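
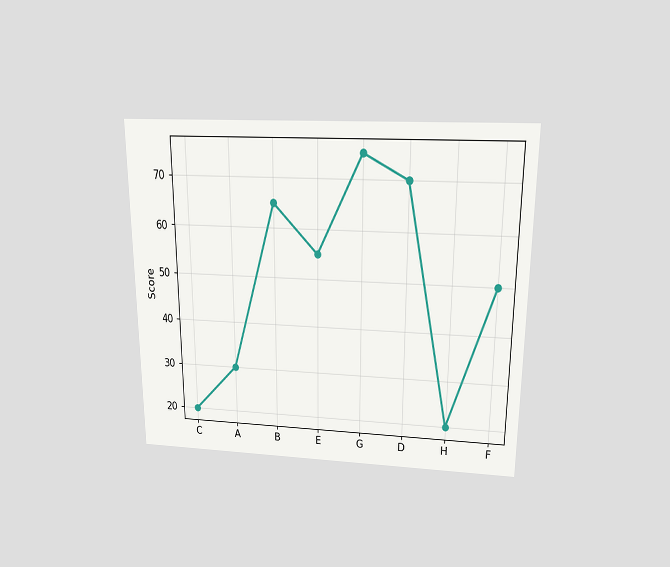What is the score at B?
The chart is viewed slightly from above. At B, the line is at 65.

65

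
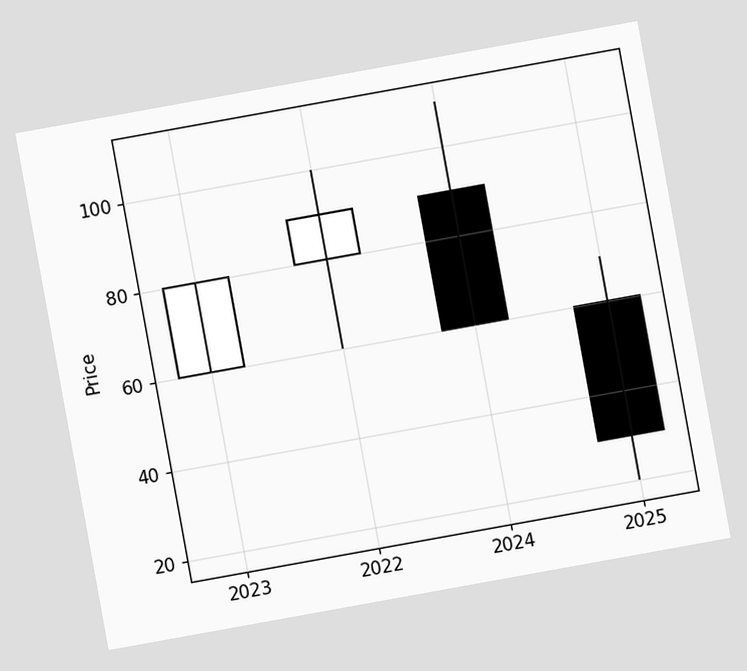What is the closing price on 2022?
The chart is tilted about 10° counter-clockwise. The 2022 candle closes at 90.

90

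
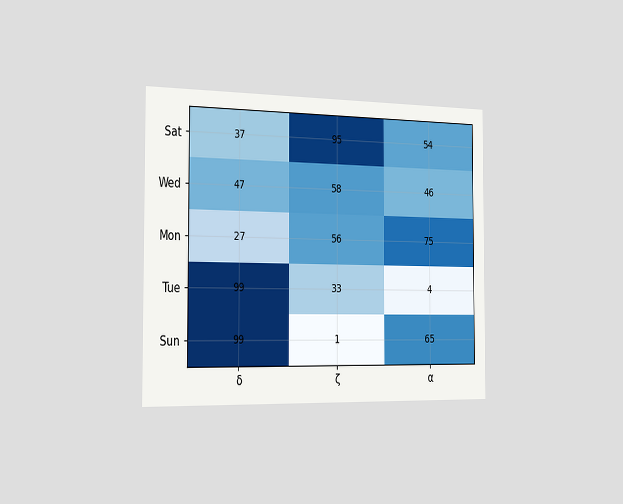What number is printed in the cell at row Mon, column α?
The chart is viewed slightly from the left. The (Mon, α) cell reads 75.

75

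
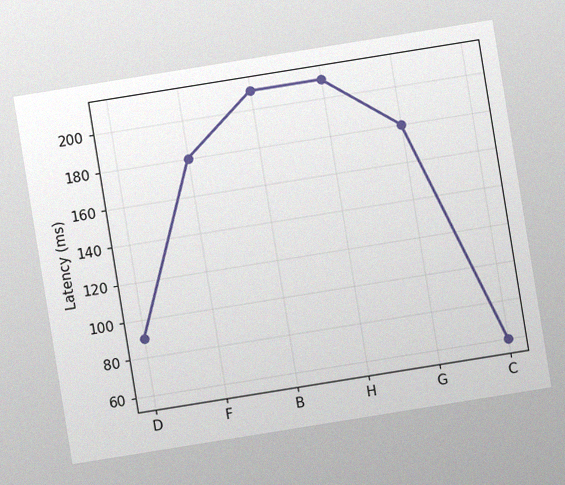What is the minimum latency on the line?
60ms

The chart is tilted about 9° counter-clockwise, with some photo noise. The lowest point is at C, and reading across to the y-axis gives 60ms.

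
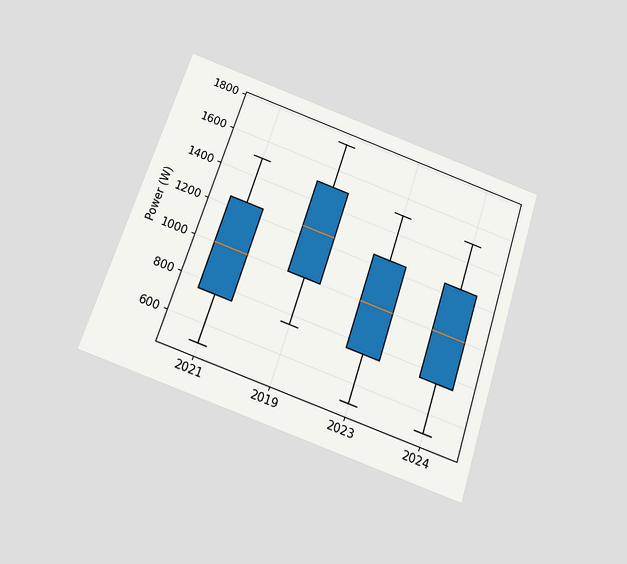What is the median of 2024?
1000W

The chart is tilted about 18° clockwise and viewed slightly from below. The median line in the 2024 box sits at 1000W.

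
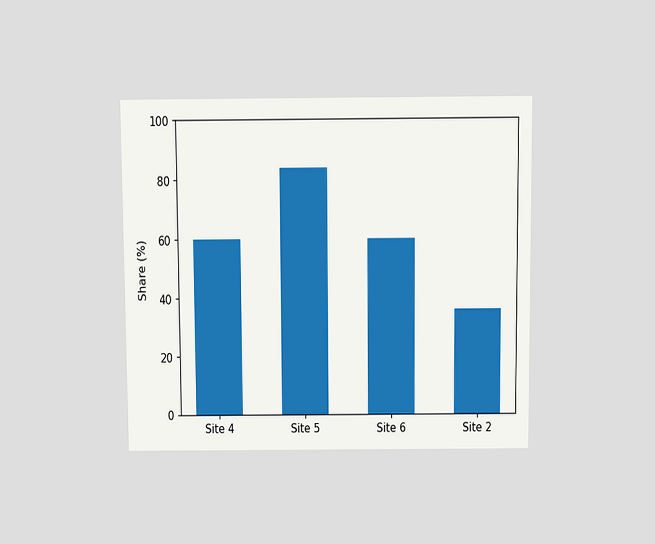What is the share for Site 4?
60%

The chart is viewed slightly from above. Reading along the chart's y-axis, the Site 4 bar reaches 60%.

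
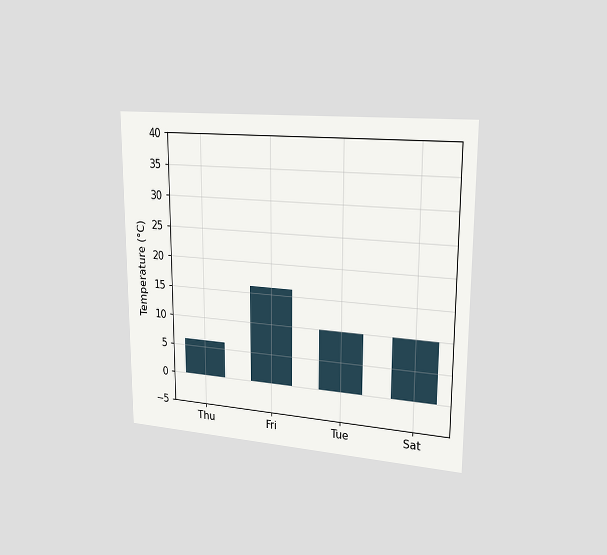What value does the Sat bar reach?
10°C

The chart is viewed slightly from the right. Reading along the chart's y-axis, the Sat bar reaches 10°C.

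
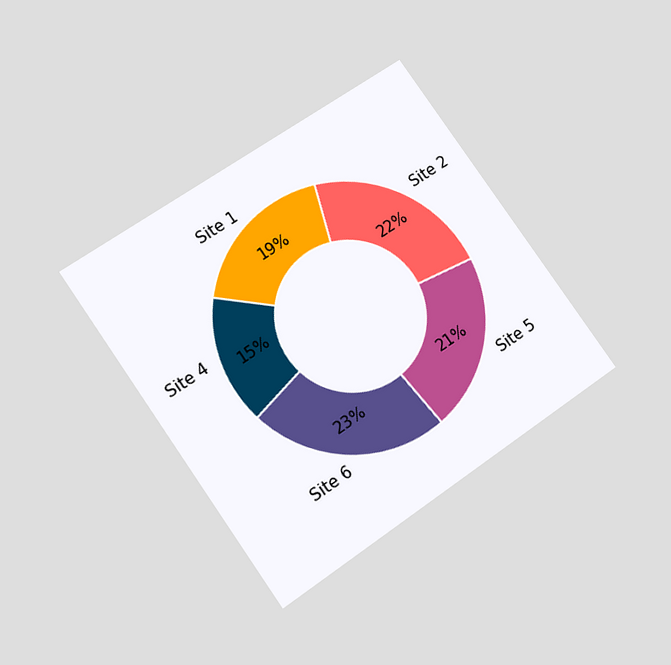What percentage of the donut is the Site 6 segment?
23%

The chart is tilted about 35° counter-clockwise and viewed slightly from below. The Site 6 segment takes up 23% of the ring.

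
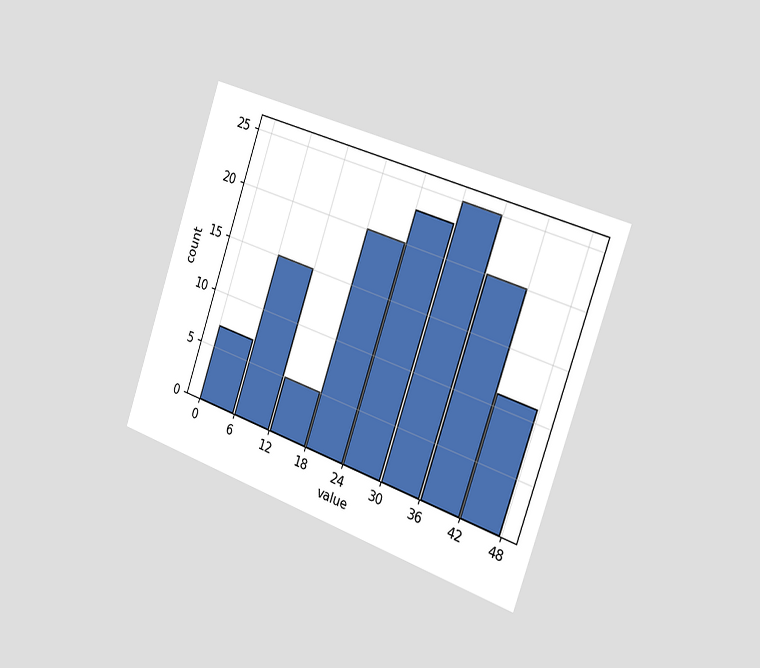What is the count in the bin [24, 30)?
23

The chart is tilted about 19° clockwise and viewed slightly from the right. The [24, 30) bin has height 23.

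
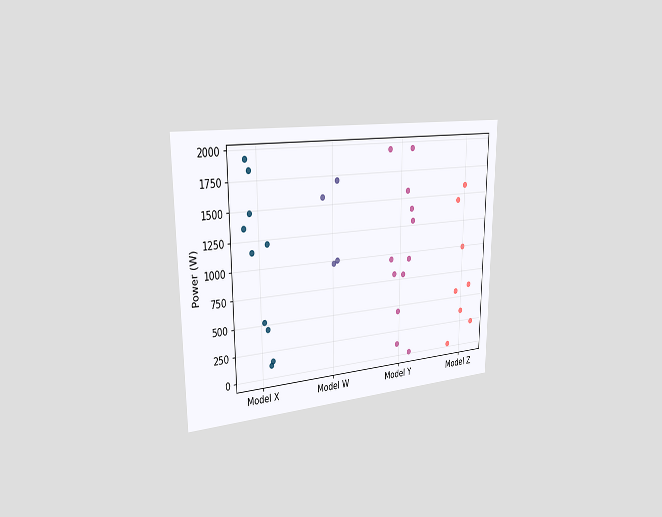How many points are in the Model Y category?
12

The chart is viewed slightly from the left. Counting the markers in the Model Y column gives 12.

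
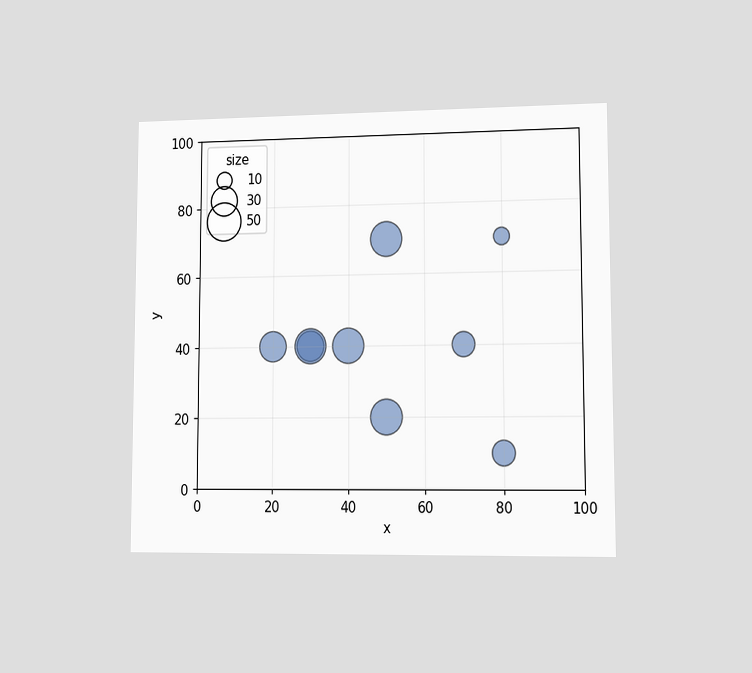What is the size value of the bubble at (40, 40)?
The chart is viewed at a slight angle. Matching the bubble at (40, 40) against the size legend gives 40.

40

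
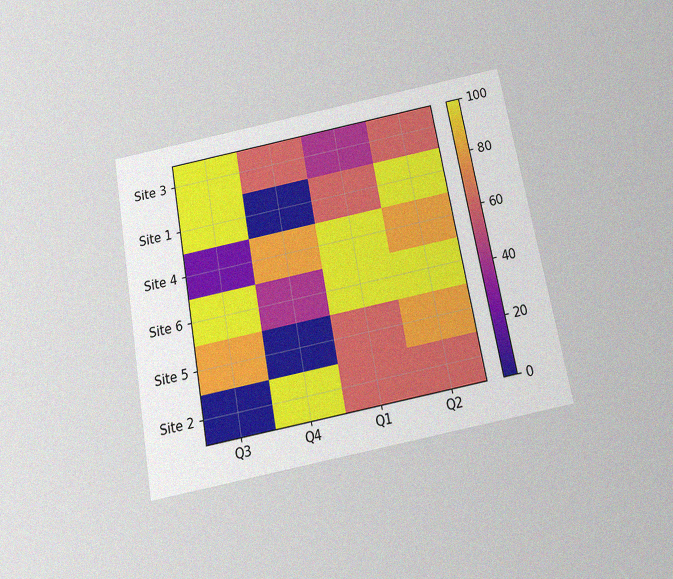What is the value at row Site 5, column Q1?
60

The chart is tilted about 10° counter-clockwise and viewed slightly from below, with some photo noise. Matching cell (Site 5, Q1) against the colorbar gives 60.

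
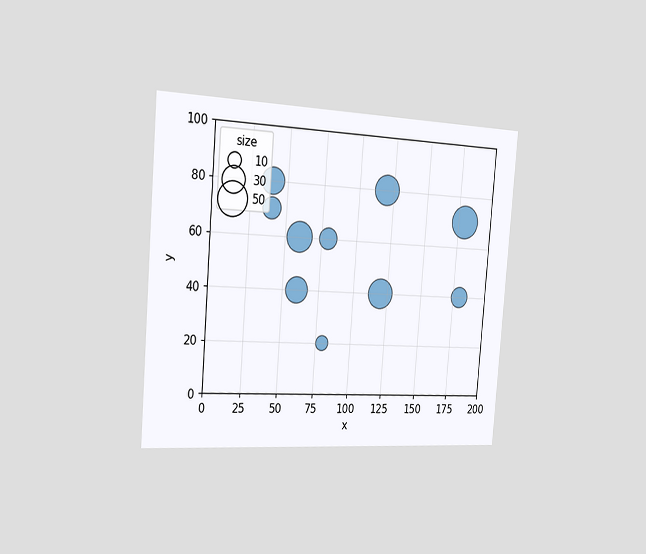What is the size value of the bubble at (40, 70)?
The chart is tilted about 5° clockwise and viewed slightly from the left. Matching the bubble at (40, 70) against the size legend gives 20.

20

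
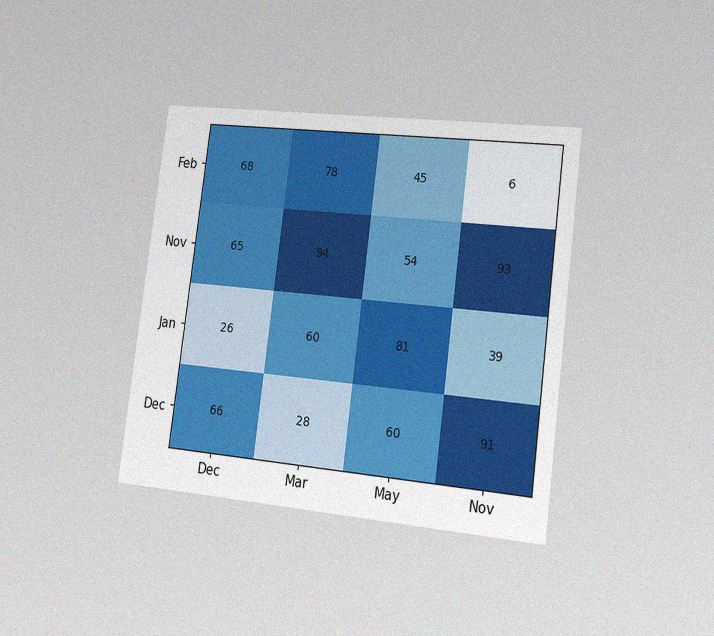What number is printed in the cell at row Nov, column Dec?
The chart is tilted about 7° clockwise and viewed slightly from the right, with some photo noise. The (Nov, Dec) cell reads 65.

65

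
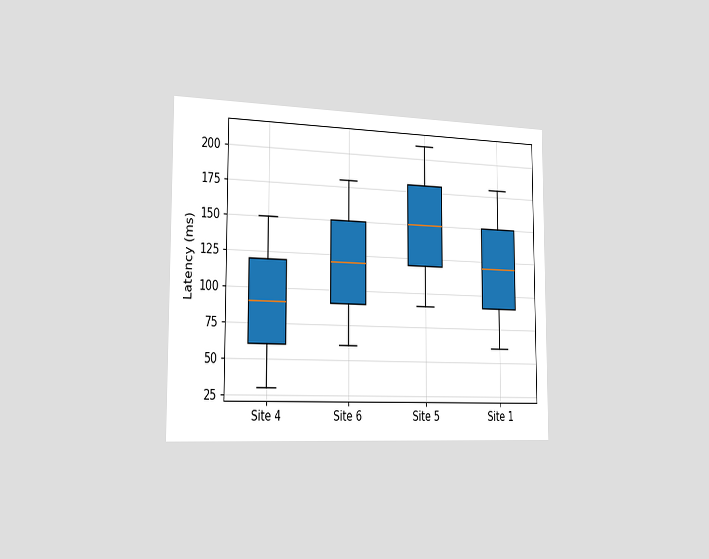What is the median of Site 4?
The chart is viewed slightly from the left. The median line in the Site 4 box sits at 90ms.

90ms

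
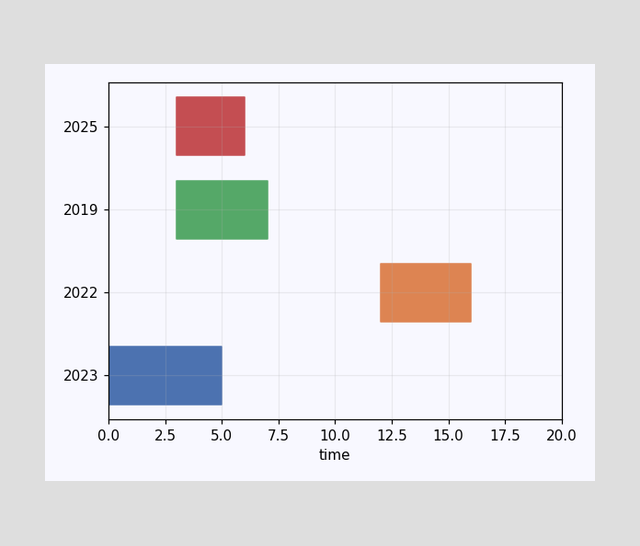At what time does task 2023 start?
0

The 2023 bar begins at t=0.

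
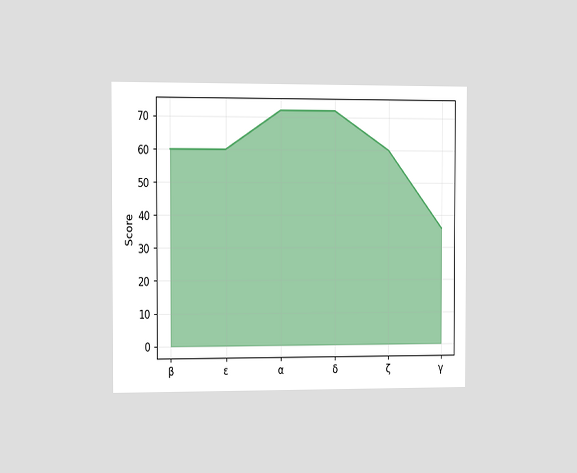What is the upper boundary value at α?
72

The chart is viewed at a slight angle. At α the upper boundary is at 72.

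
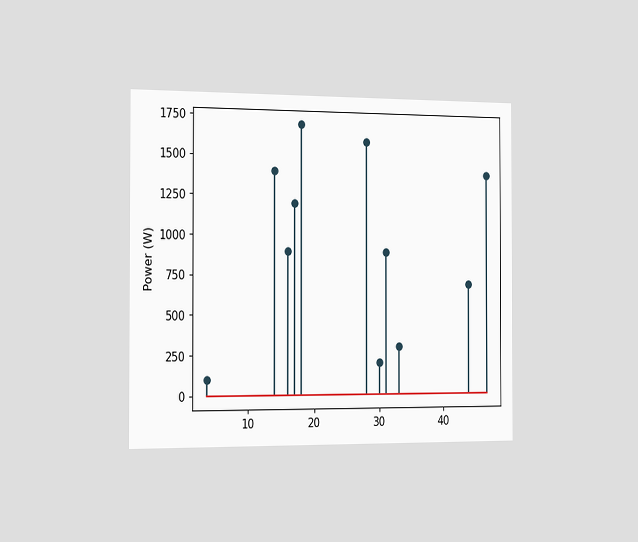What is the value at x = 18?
1700W

The chart is viewed slightly from the left. The stem at x=18 reaches 1700W.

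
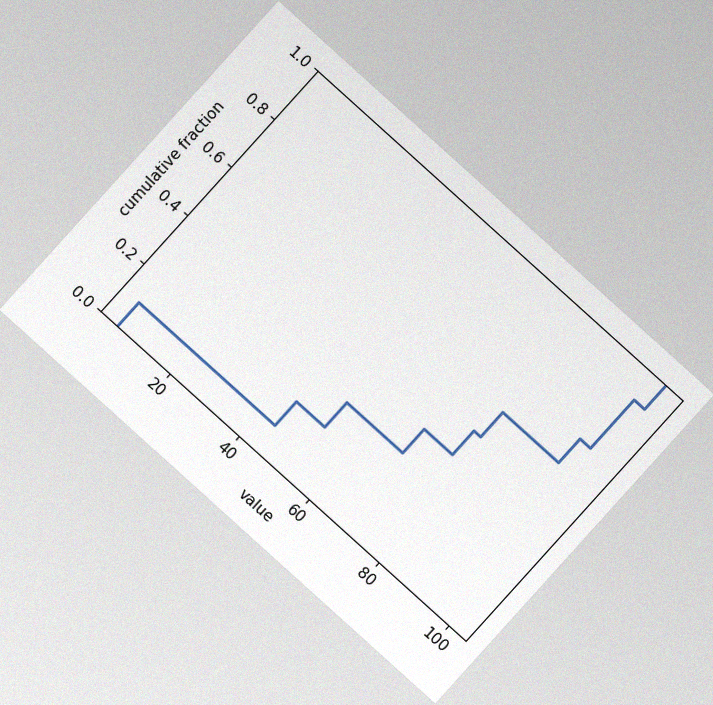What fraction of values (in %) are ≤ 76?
50%

The chart is tilted about 42° clockwise, with some photo noise. At x=76 the ECDF step is at 50%.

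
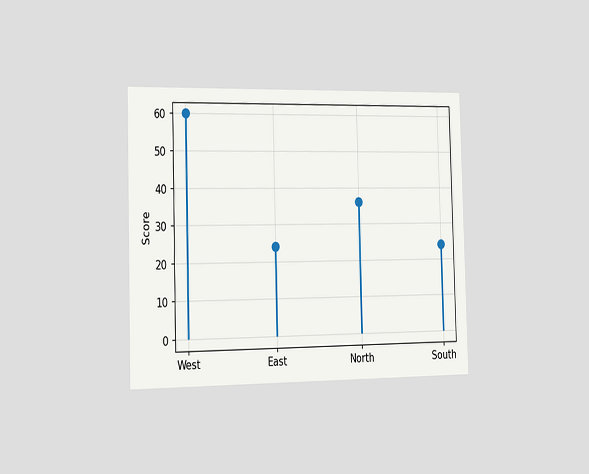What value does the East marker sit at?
24

The chart is viewed slightly from the left. The East marker sits at 24.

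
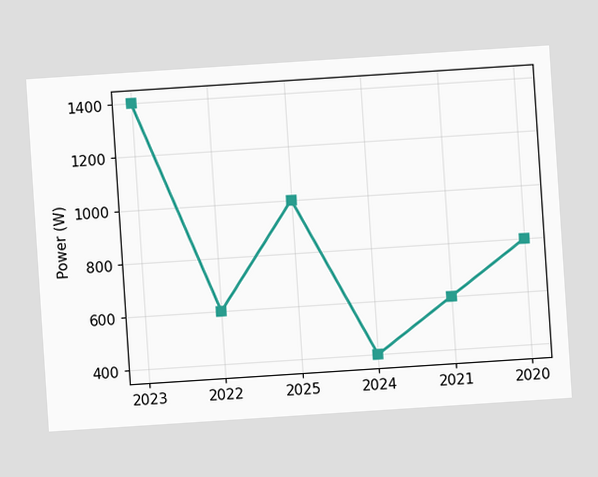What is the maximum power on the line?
1400W

The chart is tilted about 4° counter-clockwise. The highest point is at 2023, and reading across to the y-axis gives 1400W.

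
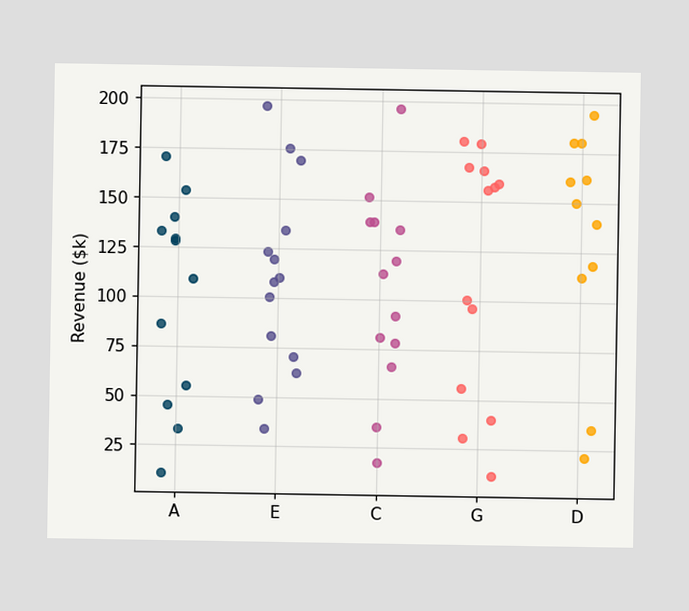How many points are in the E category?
14

Counting the markers in the E column gives 14.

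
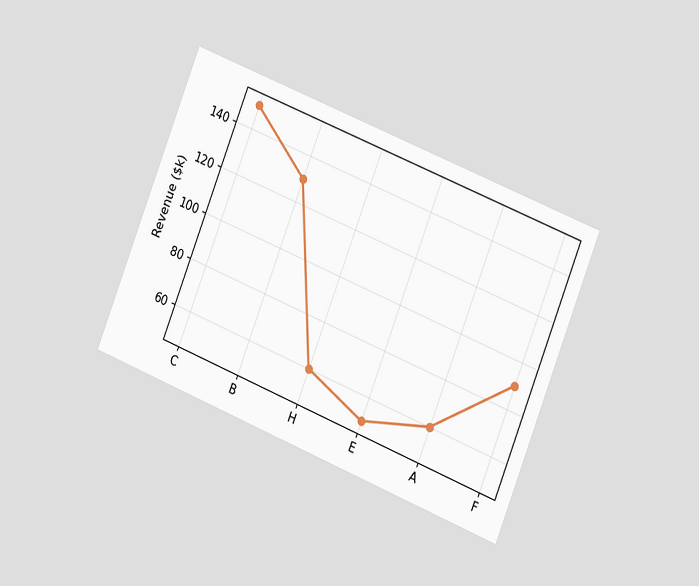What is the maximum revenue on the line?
The chart is tilted about 22° clockwise and viewed slightly from the right. The highest point is at C, and reading across to the y-axis gives $150k.

$150k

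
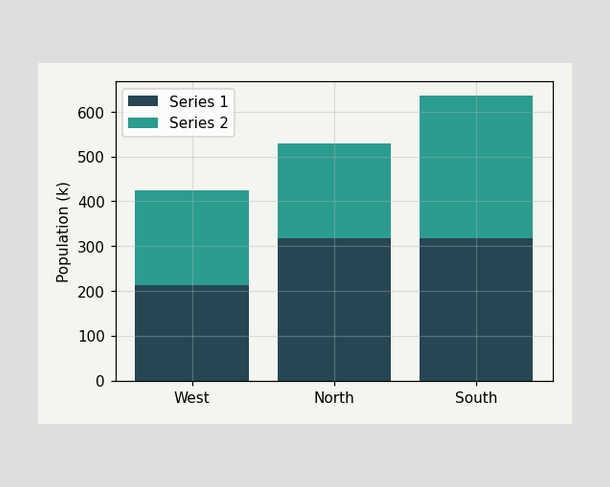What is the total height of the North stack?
530k

The North stack's top reaches 530k on the y-axis.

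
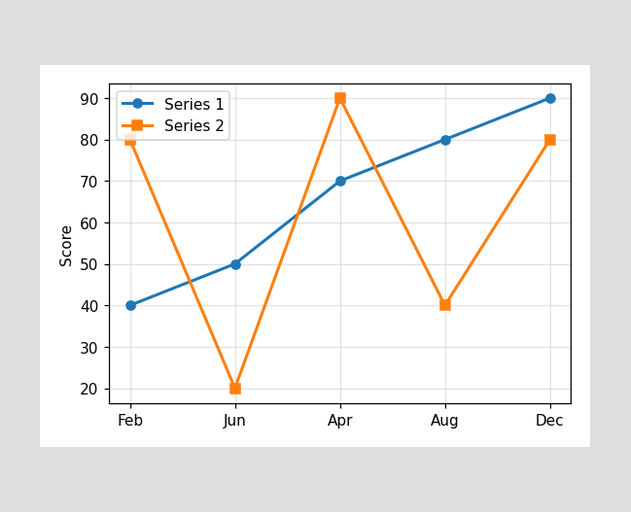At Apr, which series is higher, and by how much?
At Apr, Series 2 sits above the other line by 20.

Series 2, by 20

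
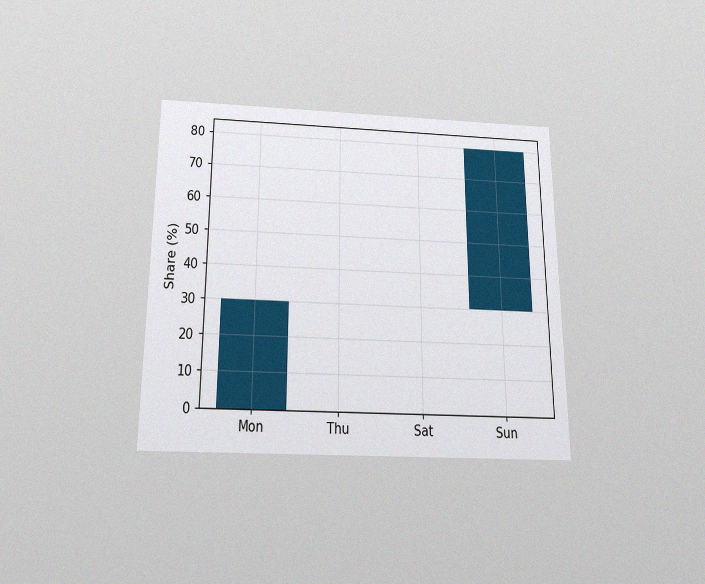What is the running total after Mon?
30%

The chart is viewed slightly from below, with some photo noise. After Mon the running total reaches 30%.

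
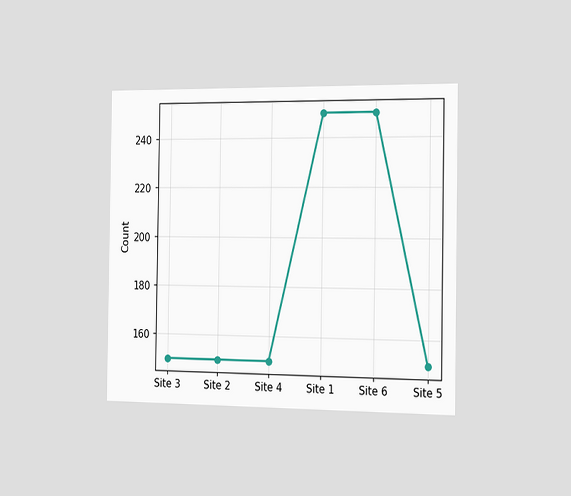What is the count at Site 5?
150

The chart is viewed slightly from the right. At Site 5, the line is at 150.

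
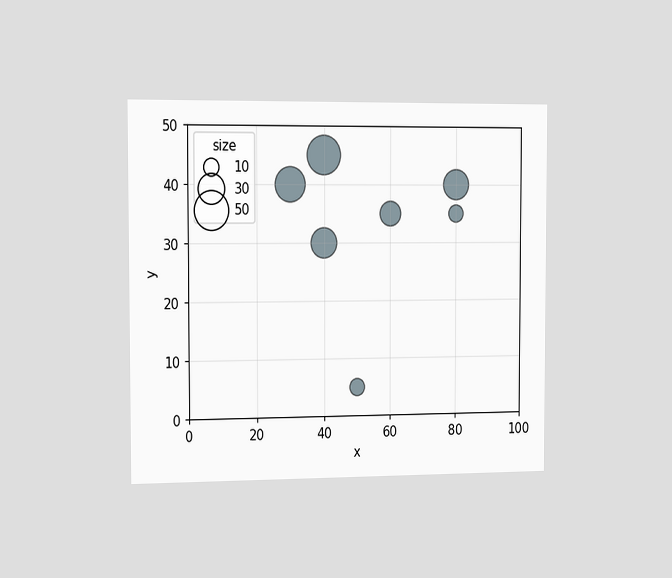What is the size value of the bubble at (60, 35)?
The chart is viewed slightly from the left. Matching the bubble at (60, 35) against the size legend gives 20.

20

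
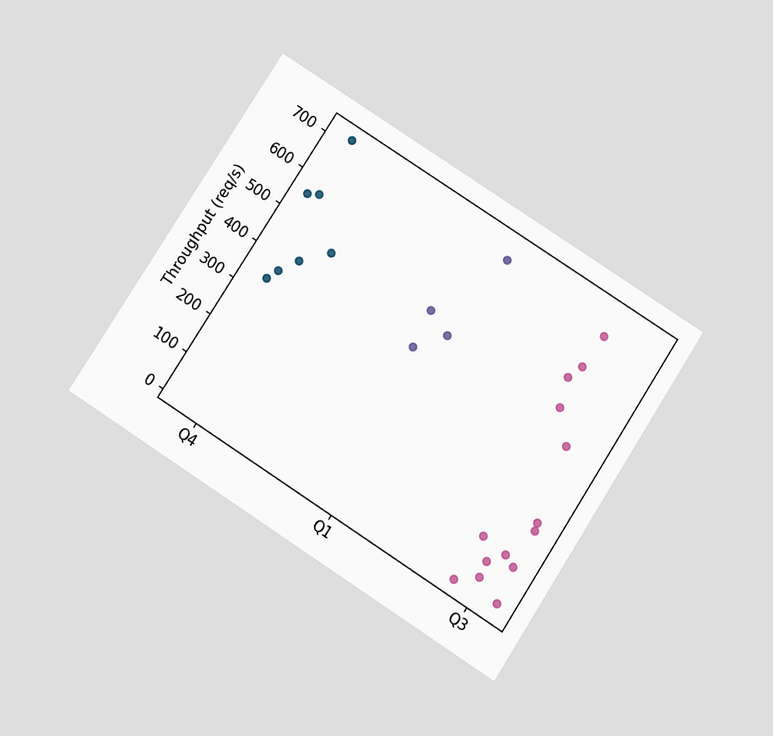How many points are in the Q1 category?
The chart is tilted about 33° clockwise and viewed slightly from below. Counting the markers in the Q1 column gives 4.

4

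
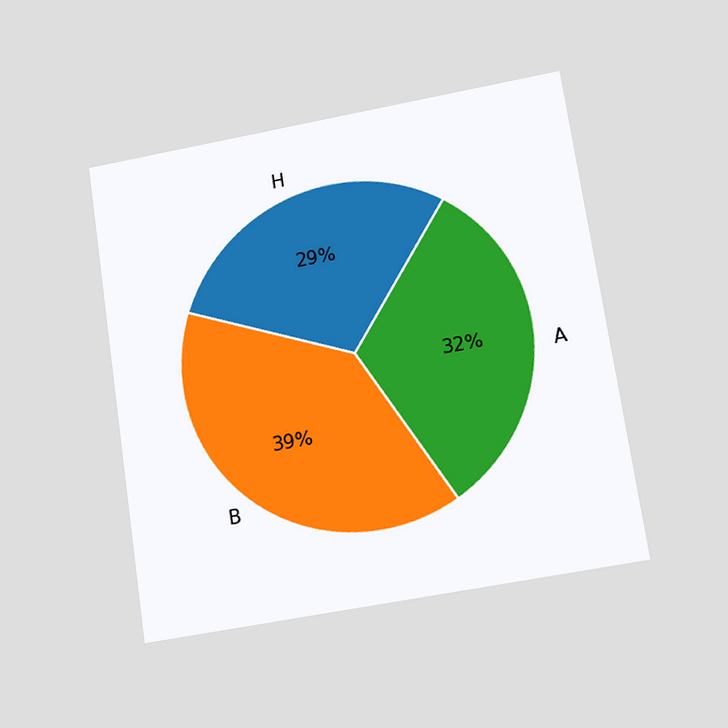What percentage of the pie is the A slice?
The chart is tilted about 8° counter-clockwise and viewed slightly from below. The A slice takes up 32% of the pie.

32%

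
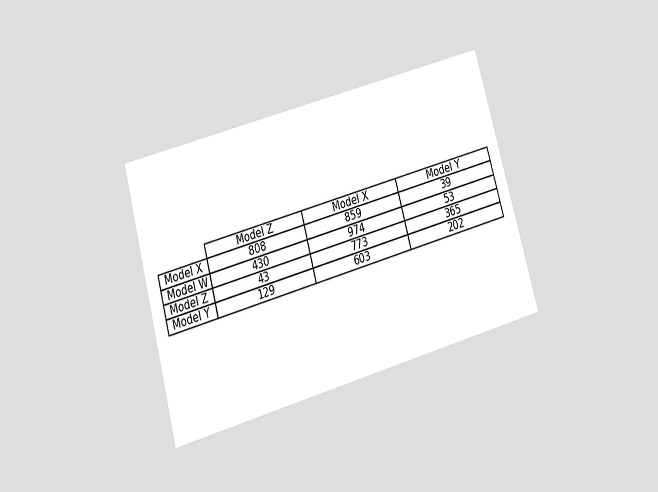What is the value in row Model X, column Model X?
The chart is tilted about 16° counter-clockwise and viewed slightly from below. The (Model X, Model X) cell reads 859.

859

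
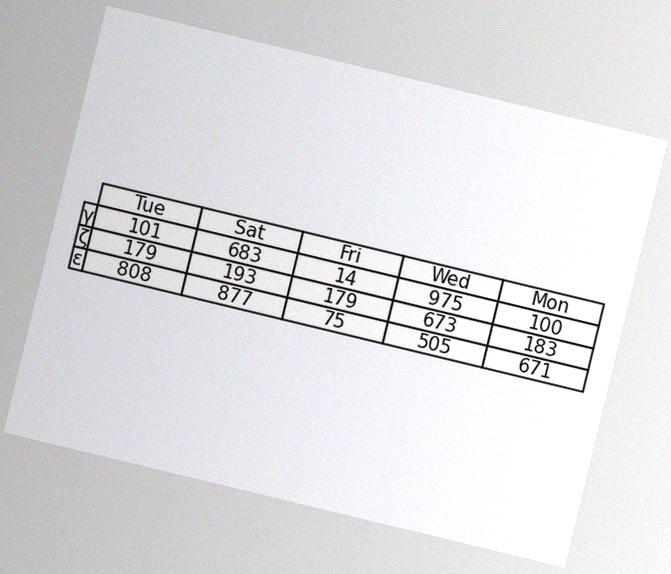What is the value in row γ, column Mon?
The chart is tilted about 14° clockwise, with some photo noise. The (γ, Mon) cell reads 100.

100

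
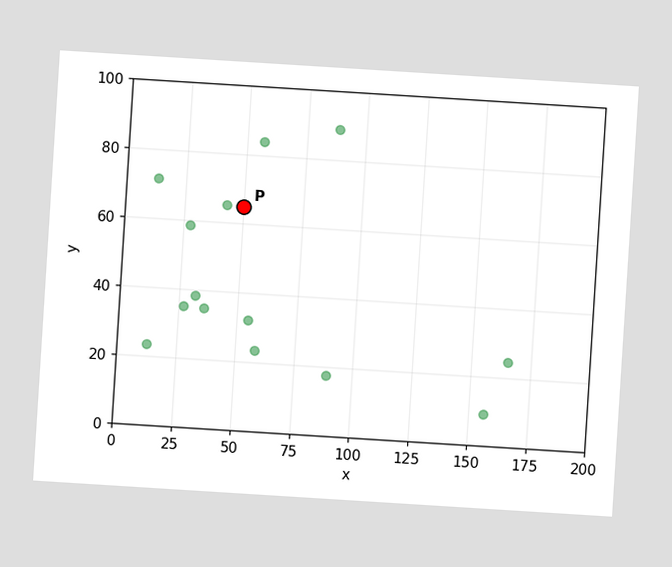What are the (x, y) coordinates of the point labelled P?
(50, 65)

The chart is tilted about 4° clockwise. Following the gridlines from P to each axis, P sits at (50, 65).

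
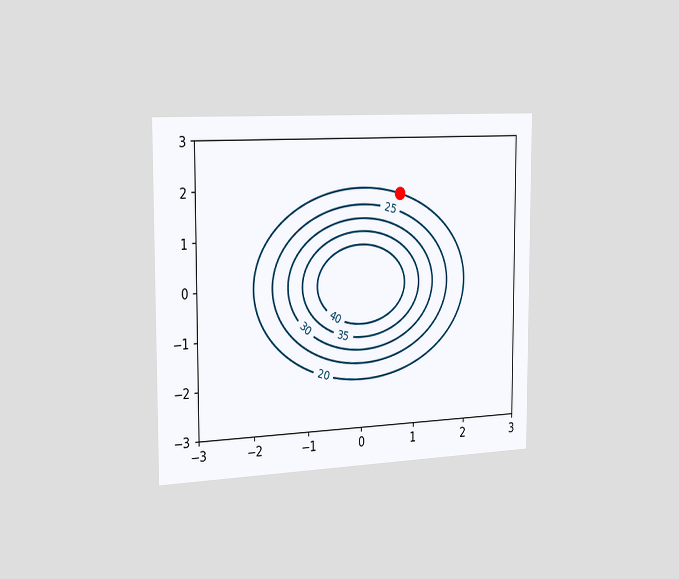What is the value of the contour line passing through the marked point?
20

The chart is viewed slightly from the left. The marked point sits on the contour labelled 20.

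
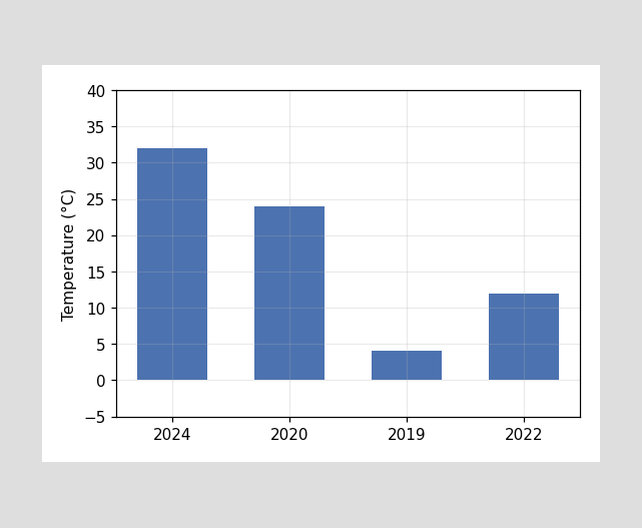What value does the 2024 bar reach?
Reading along the chart's y-axis, the 2024 bar reaches 32°C.

32°C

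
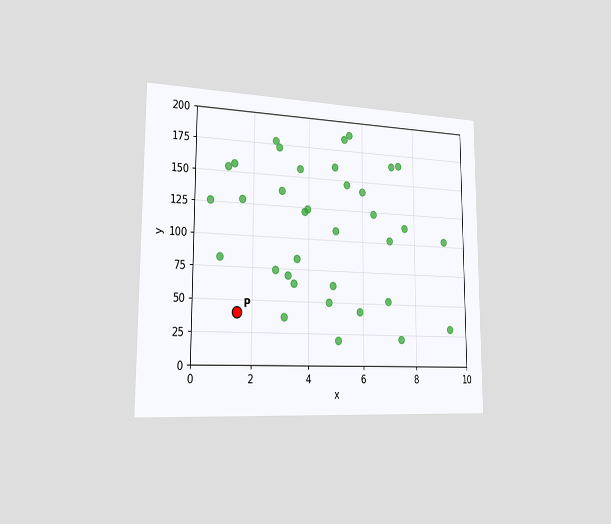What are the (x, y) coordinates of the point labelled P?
(1.5, 40)

The chart is viewed slightly from the left. Following the gridlines from P to each axis, P sits at (1.5, 40).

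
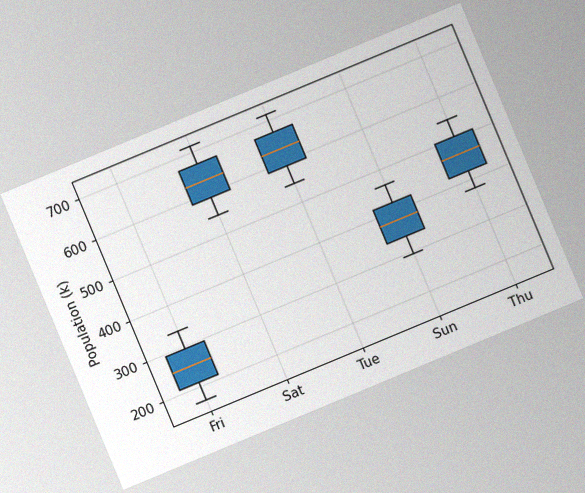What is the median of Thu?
462k

The chart is tilted about 23° counter-clockwise, with some photo noise. The median line in the Thu box sits at 462k.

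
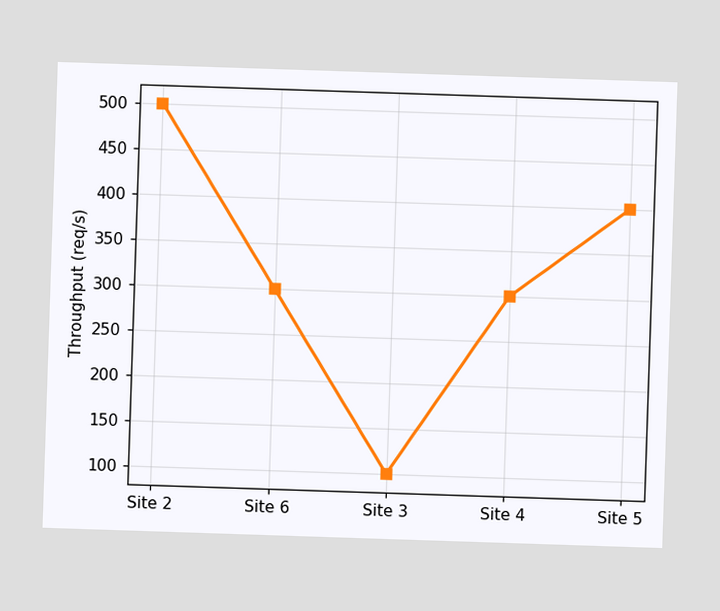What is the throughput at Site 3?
100req/s

At Site 3, the line is at 100req/s.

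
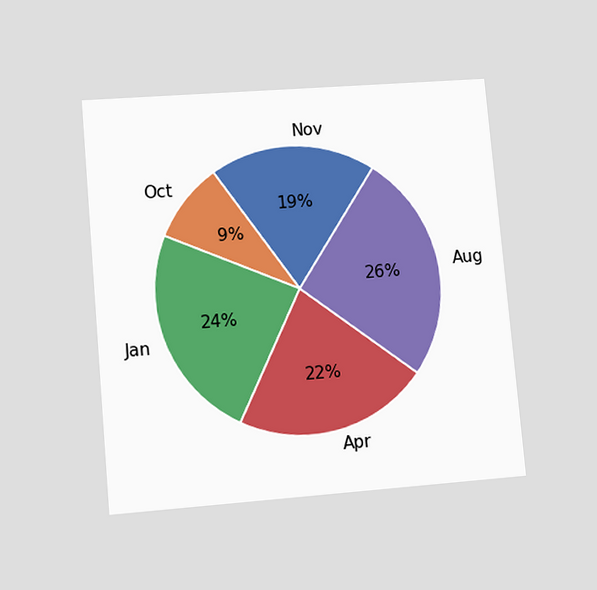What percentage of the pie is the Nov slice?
The chart is tilted about 5° counter-clockwise and viewed at a slight angle. The Nov slice takes up 19% of the pie.

19%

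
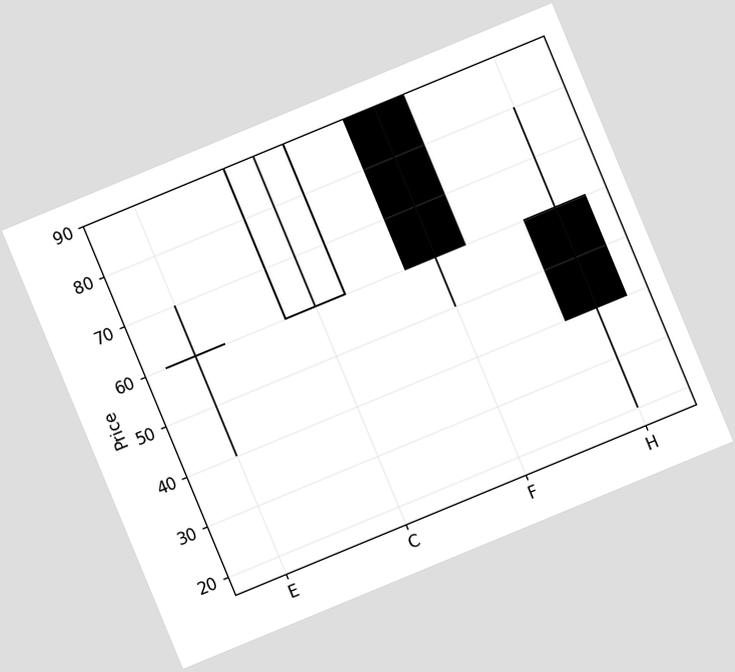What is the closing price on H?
40

The chart is tilted about 22° counter-clockwise. The H candle closes at 40.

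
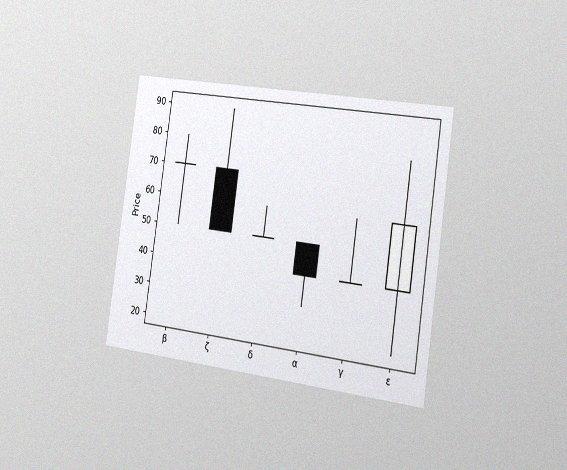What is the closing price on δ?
50

The chart is tilted about 8° clockwise and viewed slightly from the right, with some photo noise. The δ candle closes at 50.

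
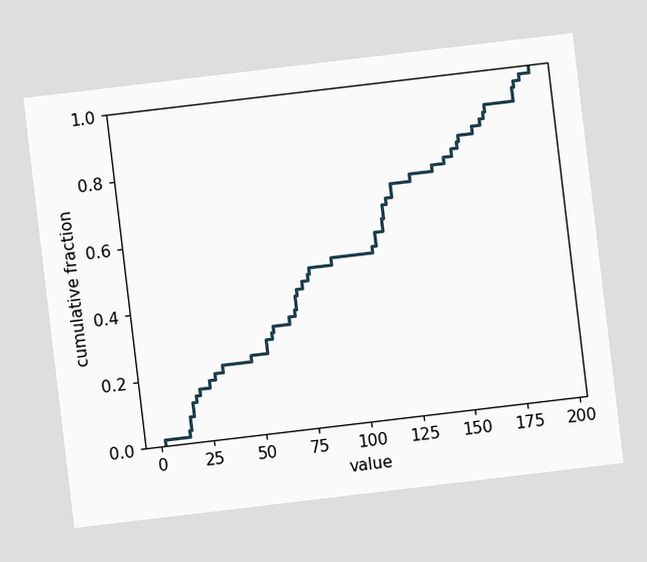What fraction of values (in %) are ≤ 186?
96%

The chart is tilted about 7° counter-clockwise. At x=186 the ECDF step is at 96%.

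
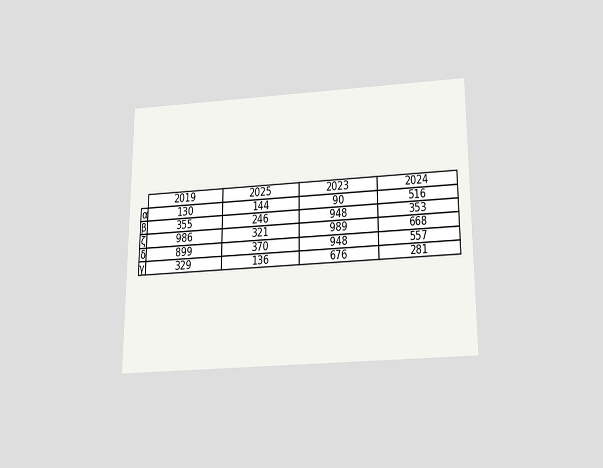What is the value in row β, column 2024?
353

The chart is viewed slightly from below. The (β, 2024) cell reads 353.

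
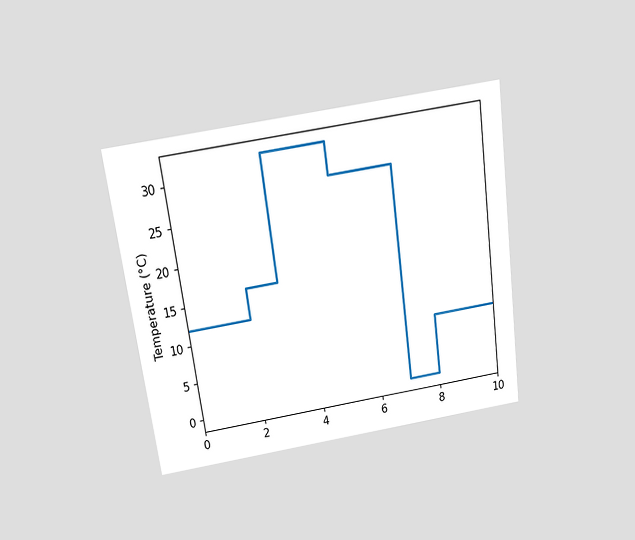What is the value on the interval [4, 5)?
32°C

The chart is tilted about 8° counter-clockwise and viewed slightly from above. On [4, 5) the step sits at 32°C.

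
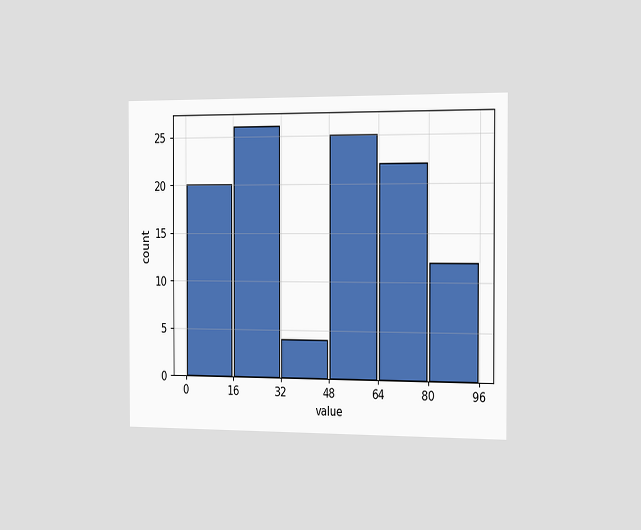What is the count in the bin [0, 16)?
20

The chart is viewed slightly from the right. The [0, 16) bin has height 20.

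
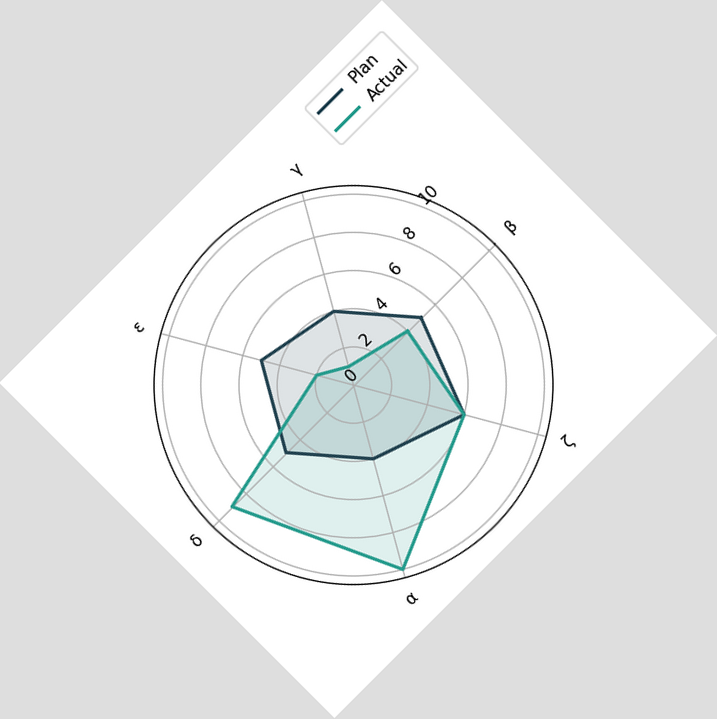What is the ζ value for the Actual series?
6

The chart is tilted about 45° counter-clockwise. On the ζ axis, Actual reaches 6.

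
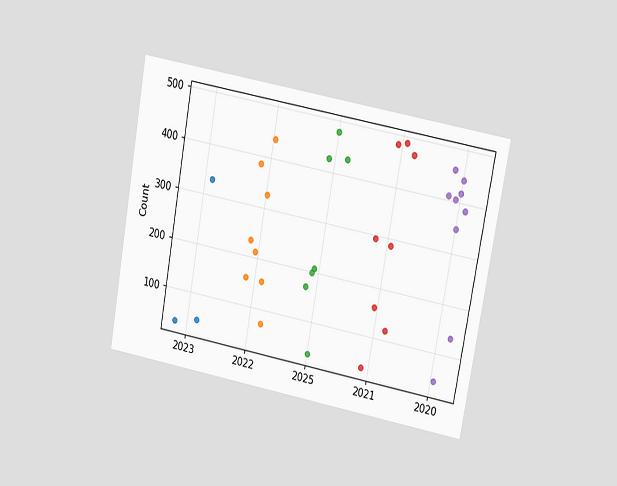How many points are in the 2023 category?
The chart is tilted about 10° clockwise and viewed at a slight angle. Counting the markers in the 2023 column gives 3.

3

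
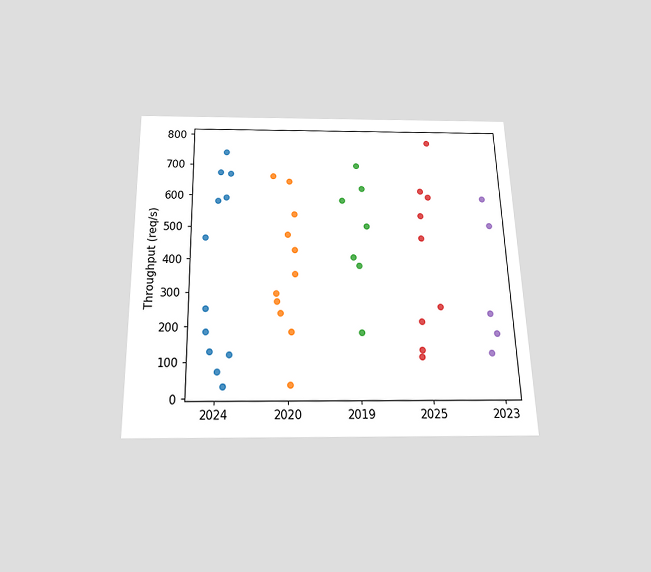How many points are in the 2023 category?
5

The chart is viewed slightly from below. Counting the markers in the 2023 column gives 5.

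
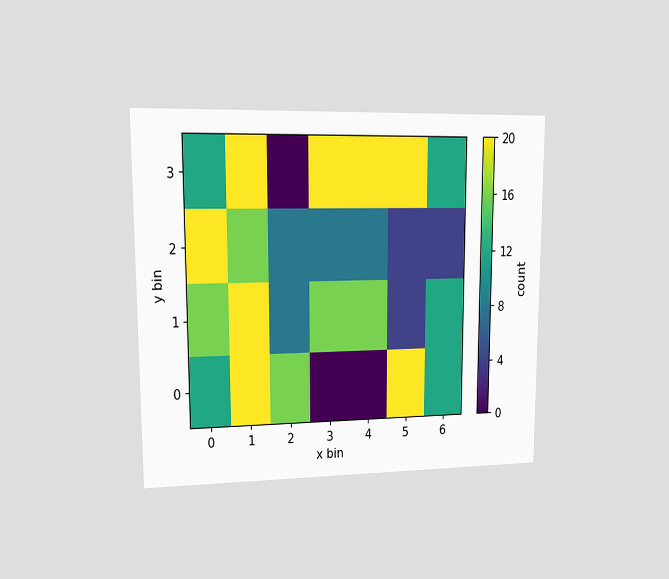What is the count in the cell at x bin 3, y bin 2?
The chart is viewed at a slight angle. Matching the cell (3, 2) against the colorbar gives 8.

8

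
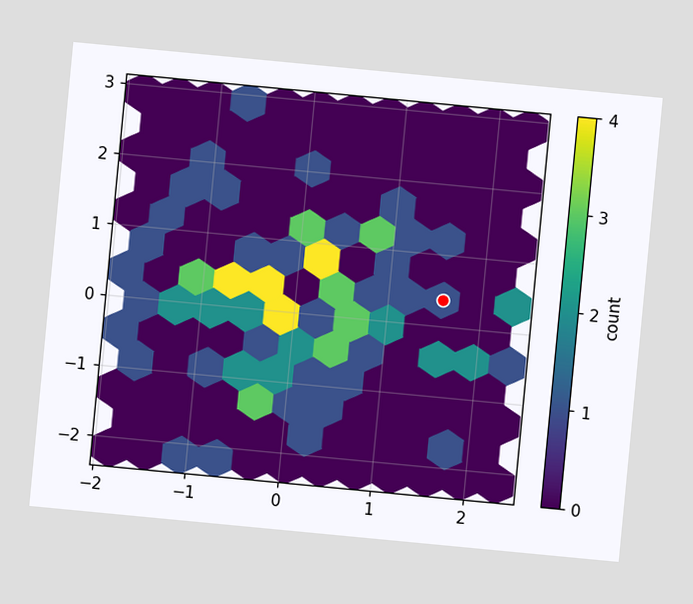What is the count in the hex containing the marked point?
The chart is tilted about 5° clockwise. The marked hex reads 1 on the colorbar.

1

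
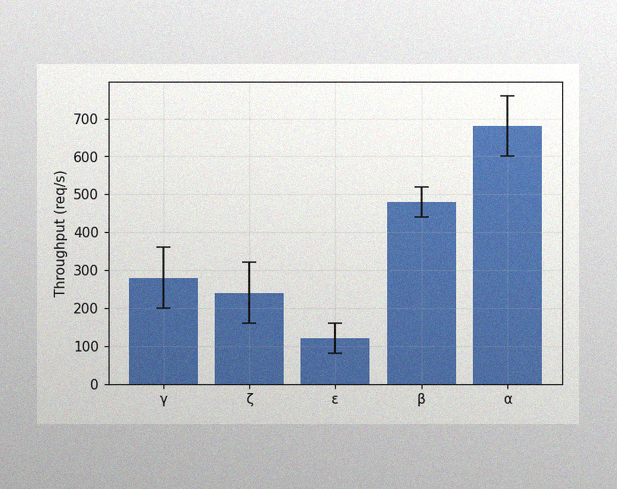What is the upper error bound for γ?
360req/s

The image has some photo noise and uneven lighting. The γ bar's upper whisker reaches 360req/s.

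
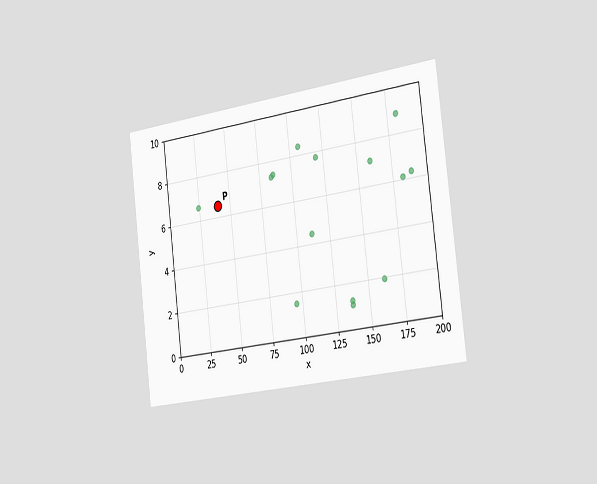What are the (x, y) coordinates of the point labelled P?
(40, 6.5)

The chart is tilted about 7° counter-clockwise and viewed slightly from the right. Following the gridlines from P to each axis, P sits at (40, 6.5).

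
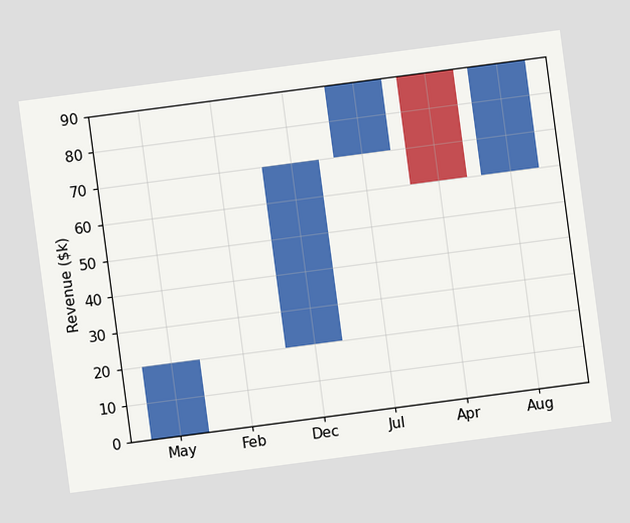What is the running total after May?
$20k

The chart is tilted about 8° counter-clockwise. After May the running total reaches $20k.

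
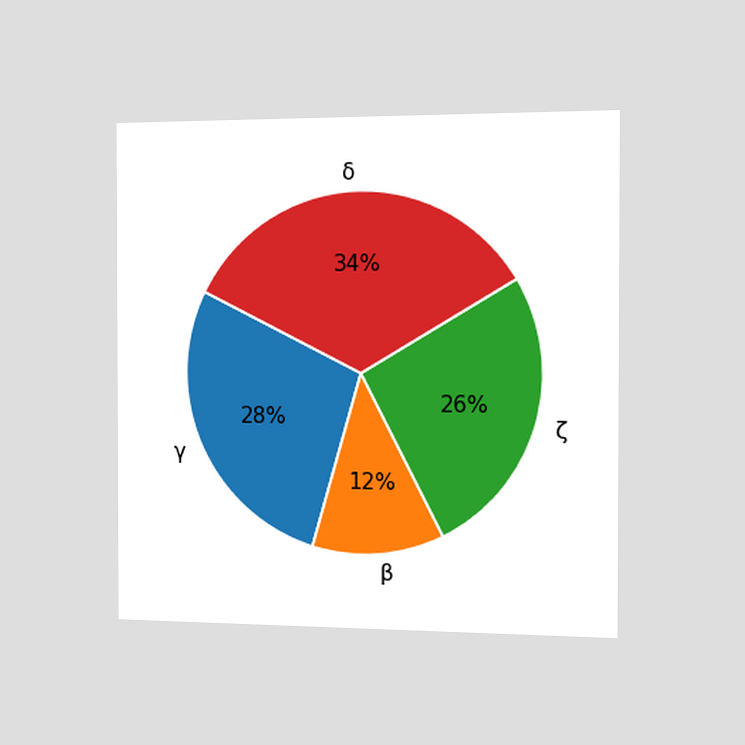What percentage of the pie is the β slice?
The chart is viewed slightly from the right. The β slice takes up 12% of the pie.

12%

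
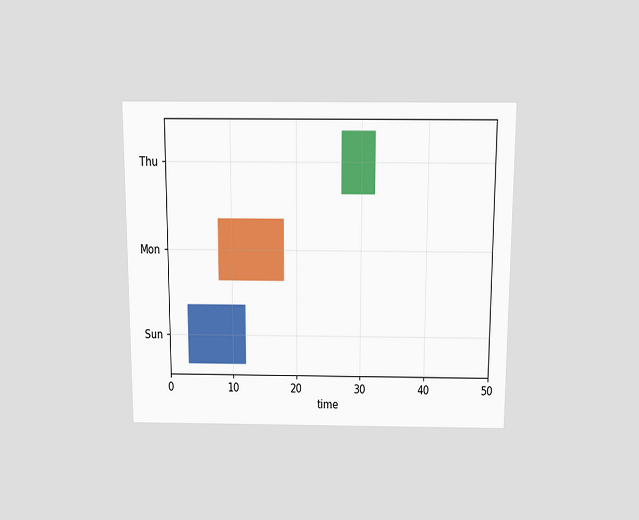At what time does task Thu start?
The chart is viewed slightly from above. The Thu bar begins at t=27.

27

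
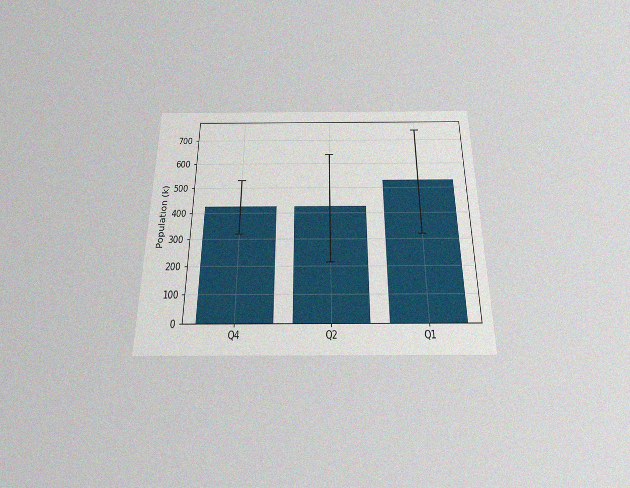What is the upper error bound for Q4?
530k

The chart is viewed slightly from below, with some photo noise. The Q4 bar's upper whisker reaches 530k.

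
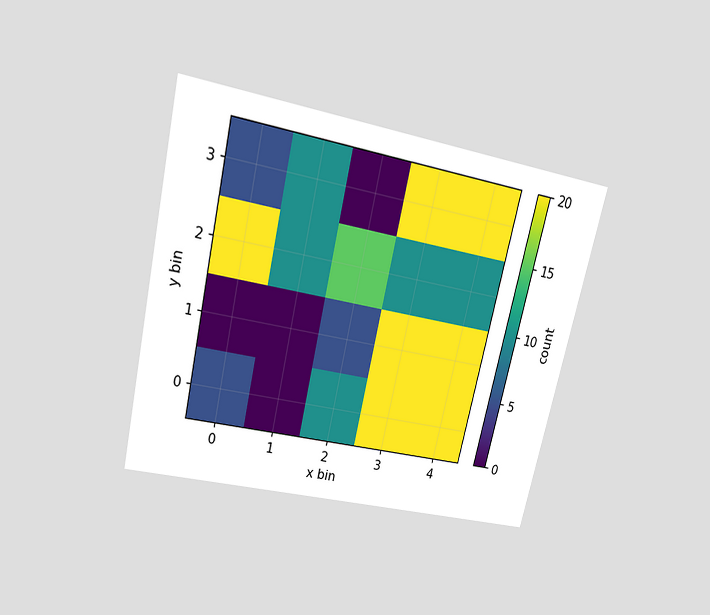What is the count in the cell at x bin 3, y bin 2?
10

The chart is tilted about 13° clockwise and viewed slightly from above. Matching the cell (3, 2) against the colorbar gives 10.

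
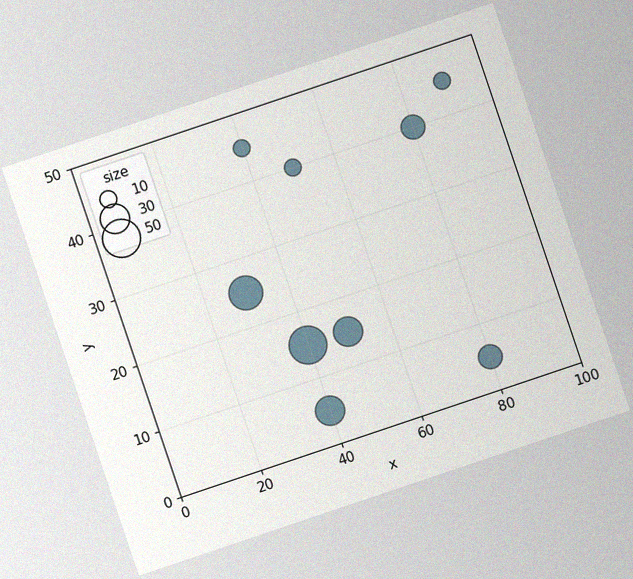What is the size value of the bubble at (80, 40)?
20

The chart is tilted about 19° counter-clockwise, with some photo noise. Matching the bubble at (80, 40) against the size legend gives 20.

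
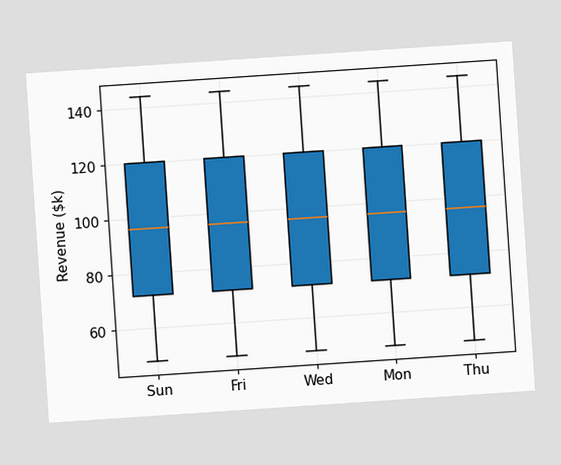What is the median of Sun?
The chart is tilted about 4° counter-clockwise. The median line in the Sun box sits at $96k.

$96k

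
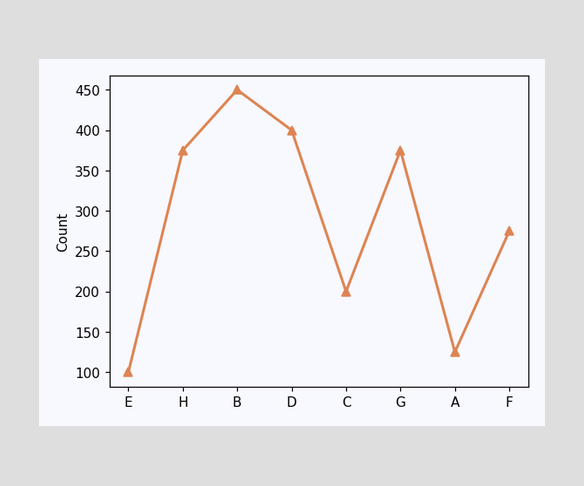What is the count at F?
275

At F, the line is at 275.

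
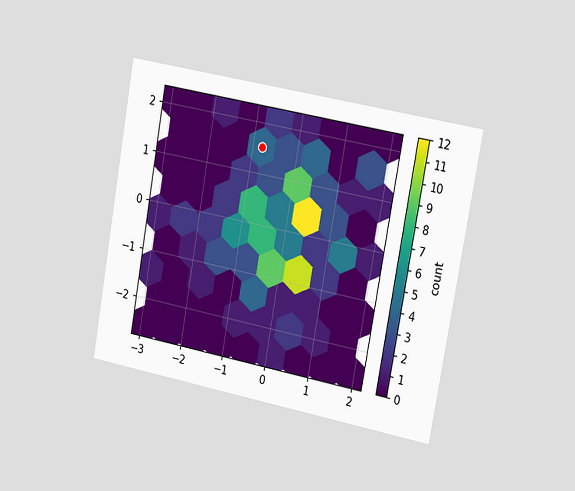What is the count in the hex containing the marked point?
The chart is tilted about 10° clockwise and viewed slightly from the right. The marked hex reads 4 on the colorbar.

4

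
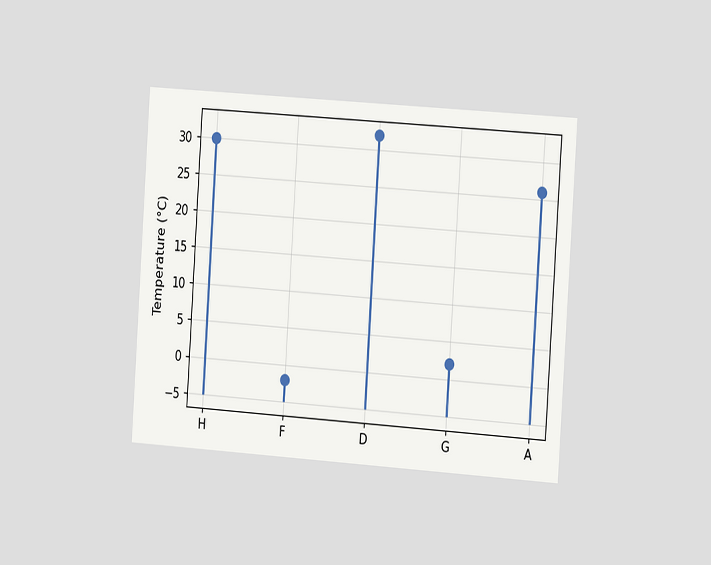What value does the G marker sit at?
2°C

The chart is tilted about 4° clockwise and viewed slightly from the right. The G marker sits at 2°C.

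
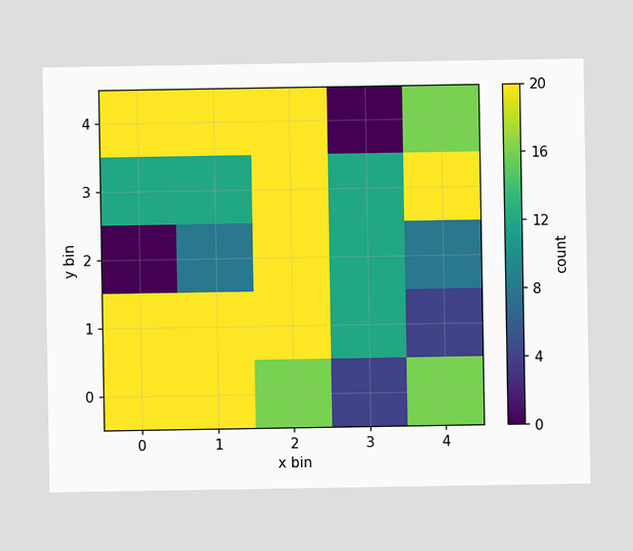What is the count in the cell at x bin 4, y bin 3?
20

Matching the cell (4, 3) against the colorbar gives 20.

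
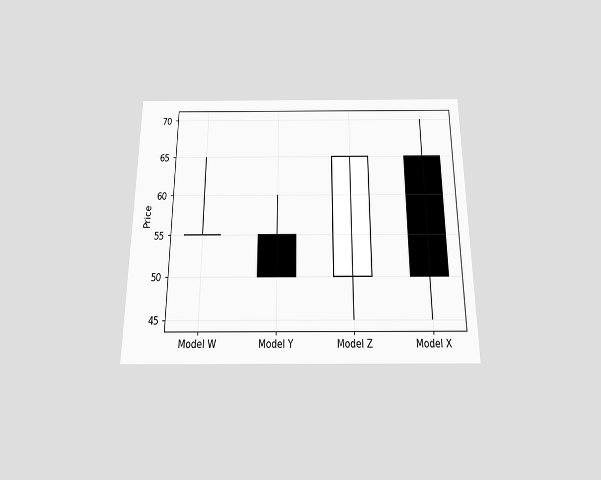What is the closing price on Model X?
The chart is viewed slightly from below. The Model X candle closes at 50.

50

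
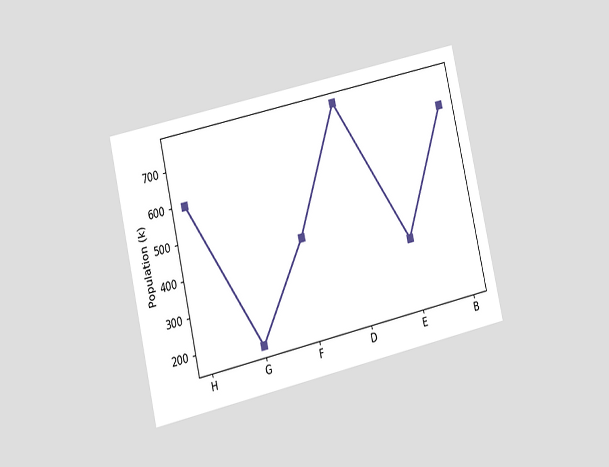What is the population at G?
The chart is tilted about 13° counter-clockwise and viewed at a slight angle. At G, the line is at 170k.

170k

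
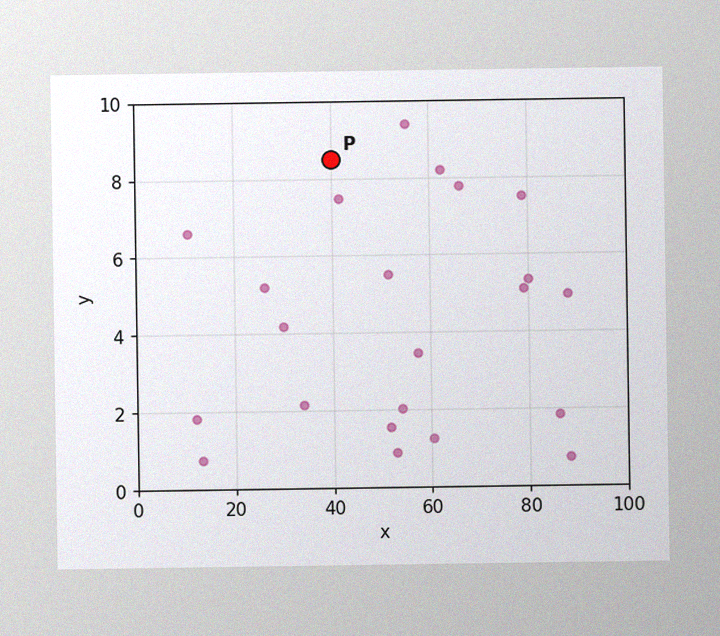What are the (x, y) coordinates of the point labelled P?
(40, 8.5)

The image has some photo noise and uneven lighting. Following the gridlines from P to each axis, P sits at (40, 8.5).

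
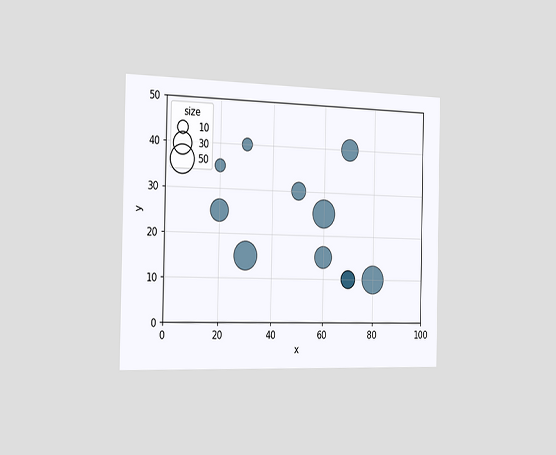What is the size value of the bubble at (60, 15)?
The chart is viewed slightly from the left. Matching the bubble at (60, 15) against the size legend gives 30.

30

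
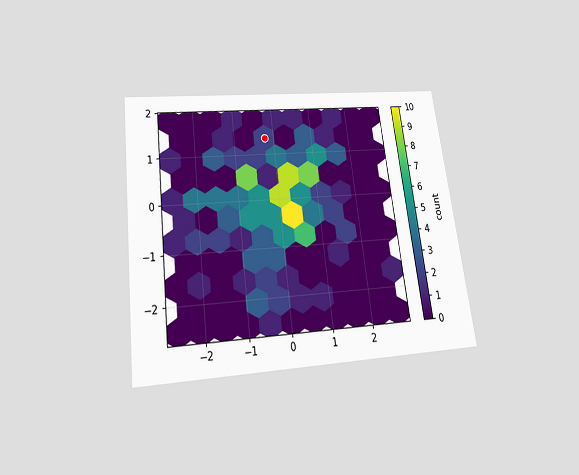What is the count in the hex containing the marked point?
2

The chart is tilted about 7° counter-clockwise and viewed slightly from below. The marked hex reads 2 on the colorbar.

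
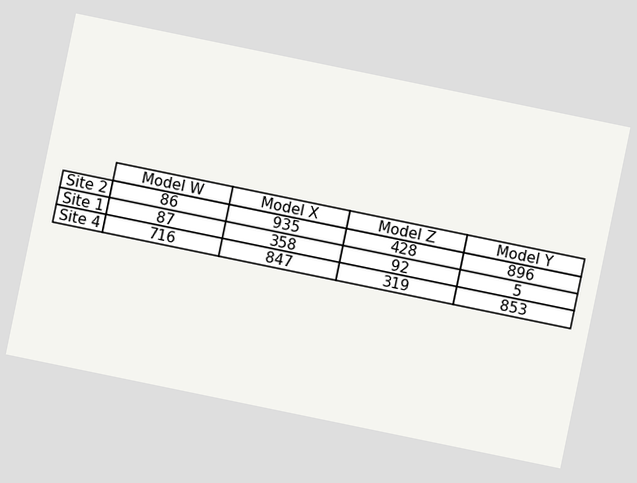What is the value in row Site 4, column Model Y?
853

The chart is tilted about 12° clockwise. The (Site 4, Model Y) cell reads 853.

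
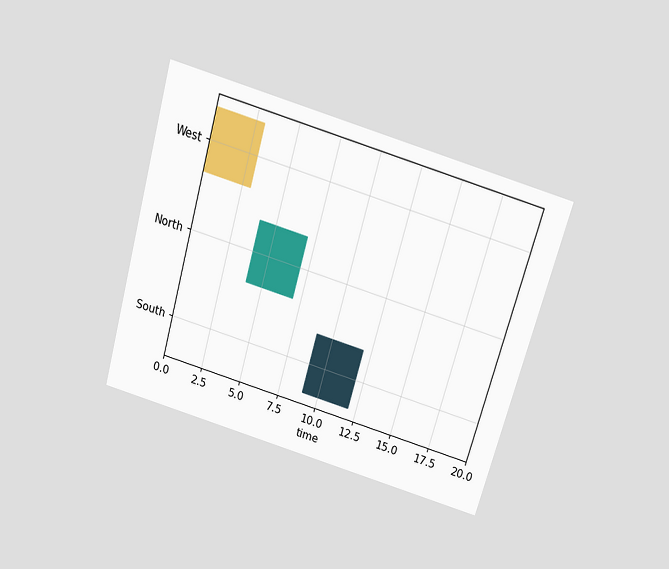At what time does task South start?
9

The chart is tilted about 16° clockwise and viewed slightly from above. The South bar begins at t=9.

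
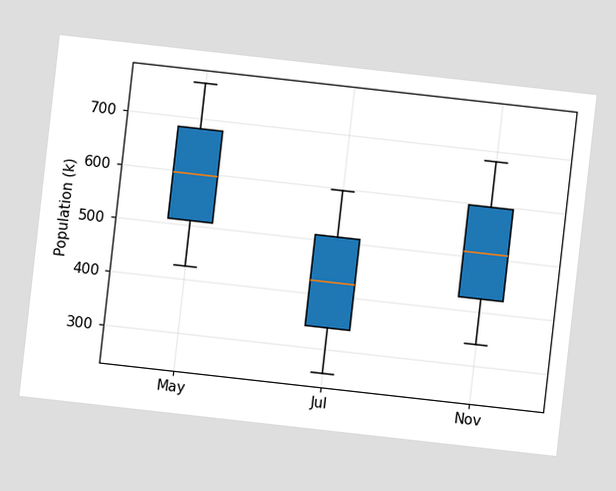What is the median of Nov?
510k

The chart is tilted about 6° clockwise. The median line in the Nov box sits at 510k.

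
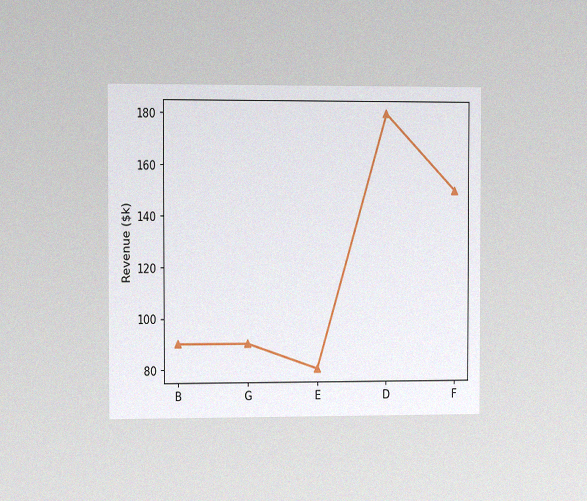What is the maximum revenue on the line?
$180k

The chart is viewed slightly from the left, with some photo noise. The highest point is at D, and reading across to the y-axis gives $180k.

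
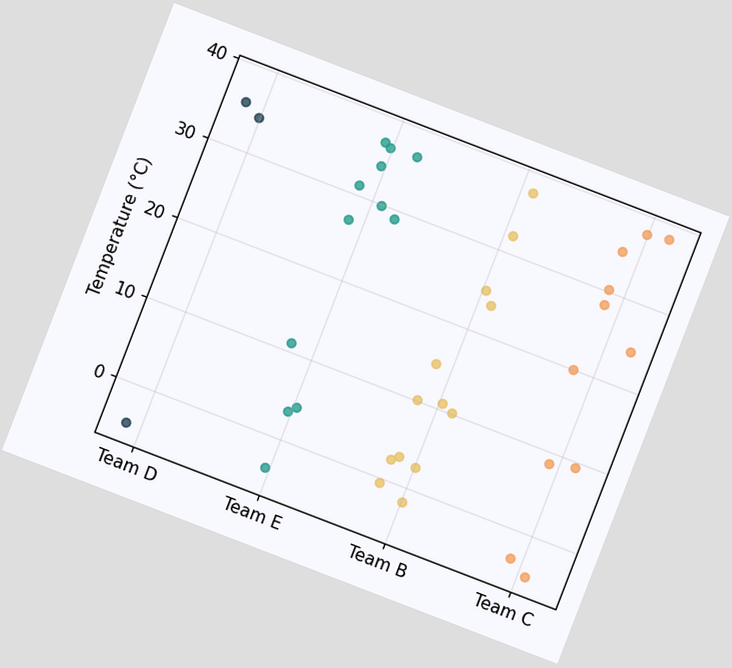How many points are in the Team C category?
11

The chart is tilted about 21° clockwise. Counting the markers in the Team C column gives 11.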